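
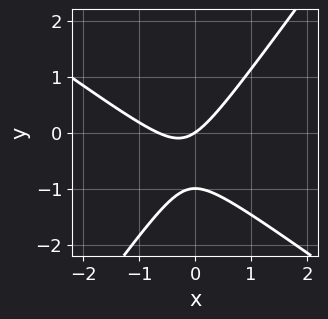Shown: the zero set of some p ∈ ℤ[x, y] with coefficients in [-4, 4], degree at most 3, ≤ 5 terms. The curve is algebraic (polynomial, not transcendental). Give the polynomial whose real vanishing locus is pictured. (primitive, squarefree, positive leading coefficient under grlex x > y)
3*x^2 + 2*x*y - 3*y^2 + 2*x - 3*y

1. The degree is 2 — no degree-1 curve has this shape.
2. From the axis intercepts and sections: it crosses the x-axis at the gridline x = 0; the y-axis gridline crossings are at y ∈ {-1, 0}.
3. Solving for integer coefficients yields p as stated.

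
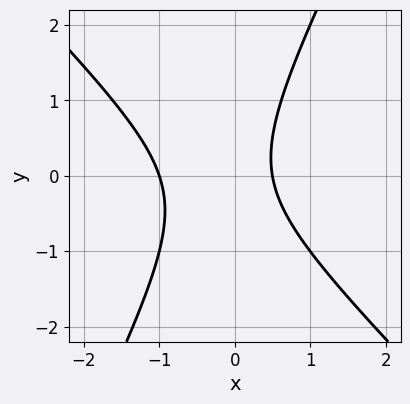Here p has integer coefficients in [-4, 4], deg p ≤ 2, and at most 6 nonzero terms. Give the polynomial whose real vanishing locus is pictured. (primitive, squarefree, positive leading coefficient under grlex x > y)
First, the degree is 2 — the shape is more complex than any degree-1 curve.
Then, from the axis intercepts and sections: one x-axis crossing is at x = -1; the curve avoids every integer y-axis point in the box.
Finally, the integer polynomial consistent with all of this is the stated p.

2*x^2 + x*y - y^2 + x - 1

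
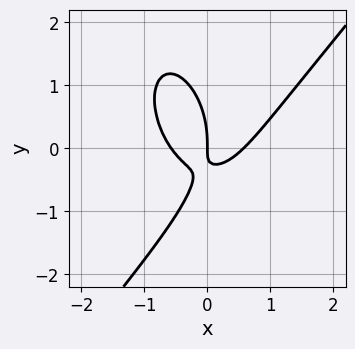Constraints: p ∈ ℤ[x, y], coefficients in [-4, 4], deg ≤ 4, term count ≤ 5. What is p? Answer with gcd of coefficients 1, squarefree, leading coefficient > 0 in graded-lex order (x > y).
3*x^3 - x^2*y - y^3 - 3*x*y - x

First, the degree is 3 — no degree-2 curve has this shape.
Then, against the integer gridlines: one x-axis crossing is at x = 0; it meets the y-axis at y = 0 (among the integer gridlines).
Finally, together with the visible shape, these determine p as stated.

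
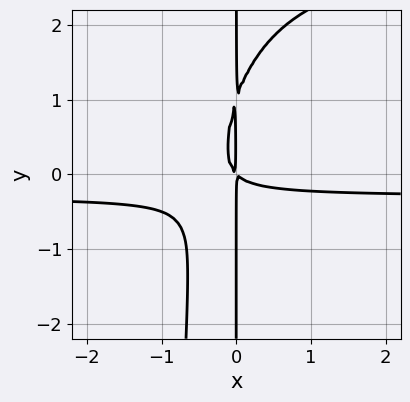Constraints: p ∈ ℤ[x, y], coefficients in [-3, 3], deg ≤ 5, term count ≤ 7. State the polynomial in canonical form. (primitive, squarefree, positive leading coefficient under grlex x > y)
x^2*y^2 - 3*x^2*y + x*y^2 - x^2 - x*y

First, degree: the shape is more complex than any degree-3 curve, so deg p = 4.
Next, observable constraints: every point of the y-axis in the box is on the curve.
Finally, assembling these constraints gives the stated polynomial.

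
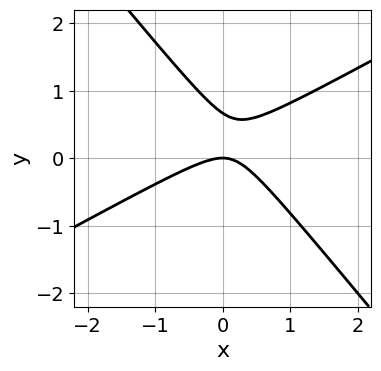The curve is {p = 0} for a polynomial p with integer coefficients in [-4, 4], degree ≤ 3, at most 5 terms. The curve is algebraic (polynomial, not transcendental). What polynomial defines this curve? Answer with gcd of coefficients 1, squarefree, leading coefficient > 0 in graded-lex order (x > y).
2*x^2 - 2*x*y - 3*y^2 + 2*y

1. The degree is 2 — the shape is more complex than any degree-1 curve.
2. Checking where it meets the axes: it crosses the y-axis at the gridline y = 0; one x-axis crossing is at x = 0.
3. Together with the visible shape, these determine p as stated.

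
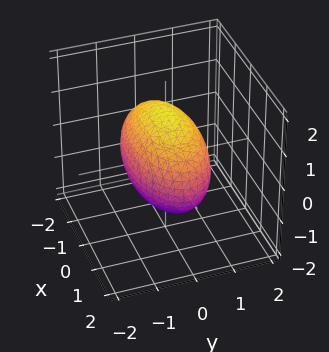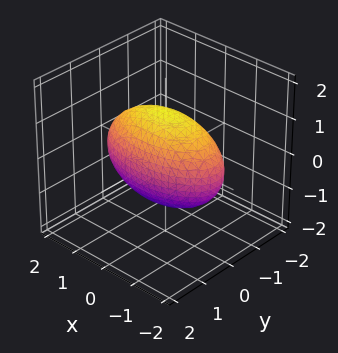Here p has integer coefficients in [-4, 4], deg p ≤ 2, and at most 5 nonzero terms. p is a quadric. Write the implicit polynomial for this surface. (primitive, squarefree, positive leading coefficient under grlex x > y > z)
x^2 + 3*y^2 + 2*z^2 - 3

(a) The degree is 2 — a closed, bounded, convex surface; a quadric.
(b) Symmetries: mirror symmetry x ↦ −x ⇒ only even powers of x; mirror symmetry y ↦ −y ⇒ only even powers of y; it's symmetric under z → −z, forcing even powers of z.
(c) Checking where it meets the axes: among the integer gridlines, it crosses the y-axis at y ∈ {-1, 1}.
(d) Putting this together gives p.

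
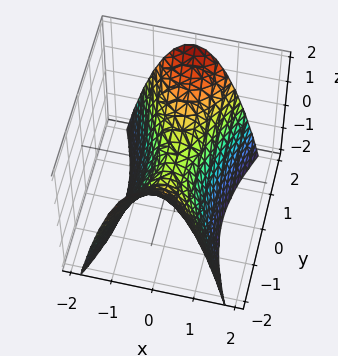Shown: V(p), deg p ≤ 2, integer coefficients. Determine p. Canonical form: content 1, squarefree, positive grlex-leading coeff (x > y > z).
3*x^2 - y^2 + 2*z

1. Degree: a saddle surface; a quadric, so deg p = 2.
2. Symmetries: the y ↦ −y reflection is a symmetry, so y appears only in even powers; mirror symmetry x ↦ −x ⇒ only even powers of x.
3. Observable constraints: one x-axis crossing is at x = 0; one y-axis crossing is at y = 0.
4. Matching integer coefficients to the picture gives p.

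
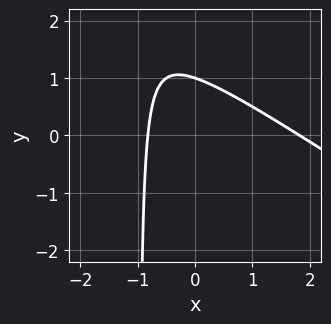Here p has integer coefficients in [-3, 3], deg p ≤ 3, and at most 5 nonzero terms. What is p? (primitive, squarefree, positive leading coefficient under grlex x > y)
2*x^2 + 3*x*y - 2*x + 3*y - 3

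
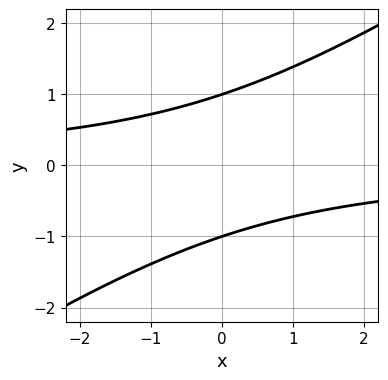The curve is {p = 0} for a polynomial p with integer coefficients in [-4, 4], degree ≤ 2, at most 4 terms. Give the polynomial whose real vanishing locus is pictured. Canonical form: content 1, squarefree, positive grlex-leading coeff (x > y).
2*x*y - 3*y^2 + 3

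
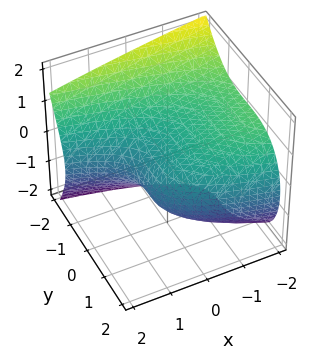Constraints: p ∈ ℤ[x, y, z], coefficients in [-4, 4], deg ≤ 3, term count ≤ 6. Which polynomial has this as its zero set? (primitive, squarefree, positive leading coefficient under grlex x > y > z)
y^3 + 2*z^2 + 2*x + 3*z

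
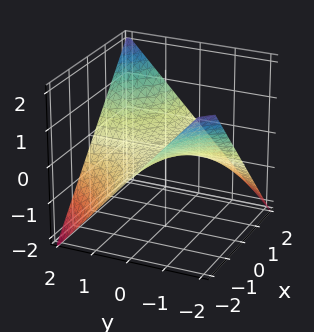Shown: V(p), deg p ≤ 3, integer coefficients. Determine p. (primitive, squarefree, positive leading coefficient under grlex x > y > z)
x*y - 2*z

1. The degree is 2 — a hyperbolic paraboloid; a quadric.
2. Against the integer gridlines: the visible x-axis segment lies entirely on the surface; every point of the y-axis in the box is on the surface; it meets the z-axis at z = 0 (among the integer gridlines).
3. Together with the visible shape, these determine p as stated.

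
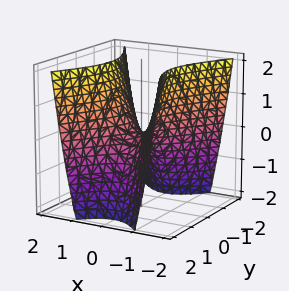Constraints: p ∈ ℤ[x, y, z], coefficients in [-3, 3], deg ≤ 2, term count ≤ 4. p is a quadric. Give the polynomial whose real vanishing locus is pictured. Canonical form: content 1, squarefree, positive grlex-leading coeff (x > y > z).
2*x^2 - y^2 - z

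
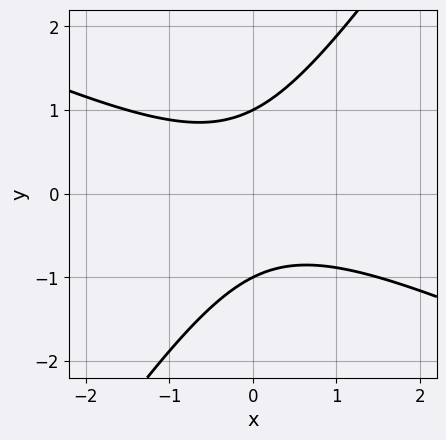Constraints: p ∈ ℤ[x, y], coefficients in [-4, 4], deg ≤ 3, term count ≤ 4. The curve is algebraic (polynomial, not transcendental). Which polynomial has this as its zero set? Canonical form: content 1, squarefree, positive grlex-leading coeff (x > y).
2*x^2 + 3*x*y - 3*y^2 + 3

1. Degree: a generic line meets the curve in up to 2 points, so deg p = 2.
2. Reading off the gridlines: no x-intercept at any integer in the box; the y-axis gridline crossings are at y ∈ {-1, 1}.
3. Matching integer coefficients to the picture gives p.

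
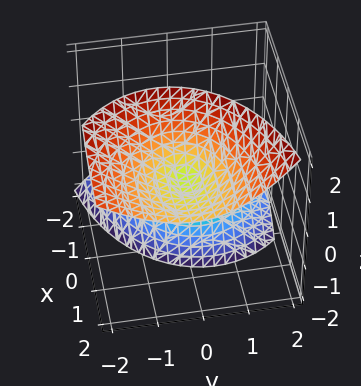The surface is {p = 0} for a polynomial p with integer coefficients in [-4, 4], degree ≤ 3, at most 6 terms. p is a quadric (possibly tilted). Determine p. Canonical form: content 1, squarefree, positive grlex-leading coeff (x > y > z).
There are 2 components.
The degree is 2 — a generic line meets the surface in up to 2 points.
From the visible intercepts: it crosses the z-axis at the gridline z = 0; one x-axis crossing is at x = 0; it meets the y-axis at y = 0 (among the integer gridlines).
Putting this together gives p.

x^2 - 3*x*z + 2*y^2 + y*z - z^2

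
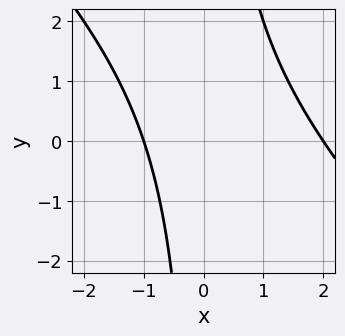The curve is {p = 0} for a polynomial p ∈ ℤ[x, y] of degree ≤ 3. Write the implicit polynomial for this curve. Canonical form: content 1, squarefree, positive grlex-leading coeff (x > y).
x^2 + x*y - x - 2

The degree is 2 — no degree-1 curve has this shape.
From the visible intercepts: among the integer gridlines, it crosses the x-axis at x ∈ {-1, 2}; it misses every integer gridline on the y-axis.
Solving for integer coefficients yields p as stated.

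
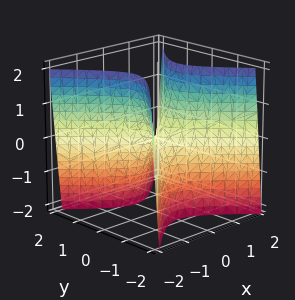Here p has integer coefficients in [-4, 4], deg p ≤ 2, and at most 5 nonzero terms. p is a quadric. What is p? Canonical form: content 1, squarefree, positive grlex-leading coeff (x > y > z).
1. The degree is 2 — a hyperbolic paraboloid; a quadric.
2. Symmetries: it's symmetric under x → −x, forcing even powers of x; it's symmetric under y → −y, forcing even powers of y.
3. Reading off the gridlines: it meets the x-axis at x = 0 (among the integer gridlines); it crosses the z-axis at the gridline z = 0; it meets the y-axis at y = 0 (among the integer gridlines).
4. Assembling these constraints gives the stated polynomial.

3*x^2 - 3*y^2 - z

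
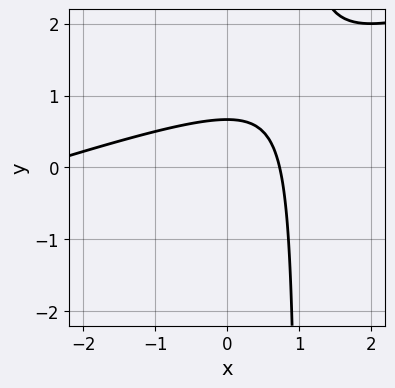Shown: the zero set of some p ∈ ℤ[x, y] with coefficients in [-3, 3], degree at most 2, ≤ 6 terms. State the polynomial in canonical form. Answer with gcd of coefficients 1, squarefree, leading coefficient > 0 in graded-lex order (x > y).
(a) The degree is 2 — no degree-1 curve has this shape.
(b) The integer polynomial consistent with all of this is the stated p.

x^2 - 3*x*y + 2*x + 3*y - 2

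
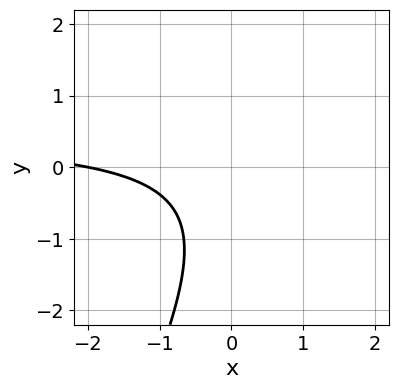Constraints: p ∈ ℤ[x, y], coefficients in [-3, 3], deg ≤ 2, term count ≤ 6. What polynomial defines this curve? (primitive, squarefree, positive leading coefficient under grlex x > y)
First, the degree is 2 — the shape is more complex than any degree-1 curve.
Next, reading off the gridlines: it misses every integer gridline on the y-axis; it meets the x-axis at x = -2 (among the integer gridlines).
Finally, fitting integer coefficients to these (and the overall shape) gives p.

2*x*y - y^2 - x - y - 2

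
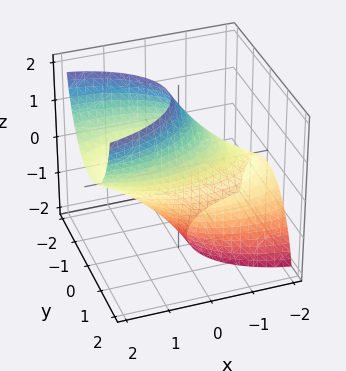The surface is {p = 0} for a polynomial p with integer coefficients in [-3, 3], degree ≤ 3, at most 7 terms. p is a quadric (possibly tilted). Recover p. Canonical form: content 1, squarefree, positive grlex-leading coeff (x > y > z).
x^2 - 3*x*z + 3*y^2 + z^2 - 3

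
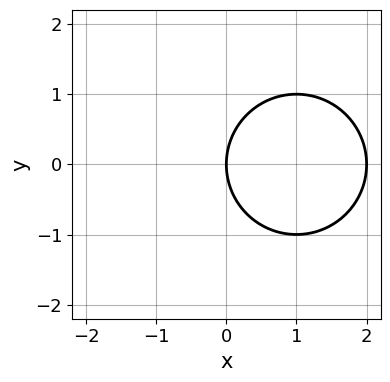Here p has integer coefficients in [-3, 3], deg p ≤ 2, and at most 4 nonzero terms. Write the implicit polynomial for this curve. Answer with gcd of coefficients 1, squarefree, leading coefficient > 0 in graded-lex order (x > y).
x^2 + y^2 - 2*x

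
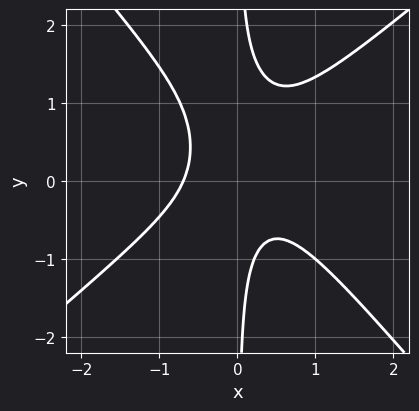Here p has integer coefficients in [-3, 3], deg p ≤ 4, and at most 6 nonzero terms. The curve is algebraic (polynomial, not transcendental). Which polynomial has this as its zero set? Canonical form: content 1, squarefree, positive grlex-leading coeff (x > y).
First, degree: no degree-2 curve has this shape, so deg p = 3.
Then, observable constraints: the curve avoids every integer y-axis point in the box.
Finally, these observations pin down the coefficients.

3*x^3 - x^2*y - 3*x*y^2 + 2*x*y + 1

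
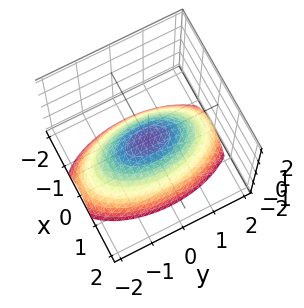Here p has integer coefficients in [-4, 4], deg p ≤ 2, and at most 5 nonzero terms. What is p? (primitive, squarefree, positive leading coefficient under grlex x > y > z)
3*x^2 + y^2 + 3*z

First, deg p = 2. A single bowl opening along one axis; a quadric.
Next, symmetries: it's symmetric under x → −x, forcing even powers of x; the y ↦ −y reflection is a symmetry, so y appears only in even powers.
Then, checking where it meets the axes: it meets the z-axis at z = 0 (among the integer gridlines); it crosses the x-axis at the gridline x = 0.
Finally, together with the visible shape, these determine p as stated.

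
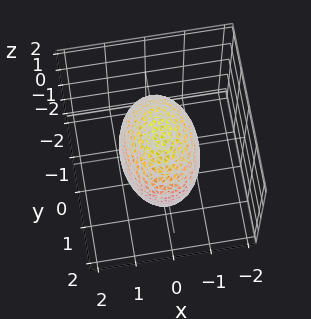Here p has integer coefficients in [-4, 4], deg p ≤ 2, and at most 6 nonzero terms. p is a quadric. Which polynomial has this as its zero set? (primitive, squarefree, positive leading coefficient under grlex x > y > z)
First, the degree is 2 — a closed, bounded, convex surface; a quadric.
Then, symmetries: the y ↦ −y reflection is a symmetry, so y appears only in even powers; the z ↦ −z reflection is a symmetry, so z appears only in even powers; mirror symmetry x ↦ −x ⇒ only even powers of x.
Next, against the integer gridlines: among the integer gridlines, it crosses the x-axis at x ∈ {-1, 1}.
Finally, fitting integer coefficients to these (and the overall shape) gives p.

2*x^2 + y^2 + z^2 - 2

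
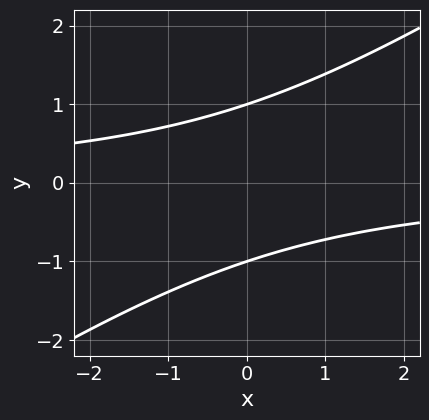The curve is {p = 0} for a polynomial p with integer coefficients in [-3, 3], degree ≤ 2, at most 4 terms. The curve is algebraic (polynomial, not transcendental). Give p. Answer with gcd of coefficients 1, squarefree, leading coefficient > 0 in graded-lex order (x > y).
2*x*y - 3*y^2 + 3

deg p = 2.
From the visible intercepts: the y-axis gridline crossings are at y ∈ {-1, 1}; no x-intercept at any integer in the box.
Assembling these constraints gives the stated polynomial.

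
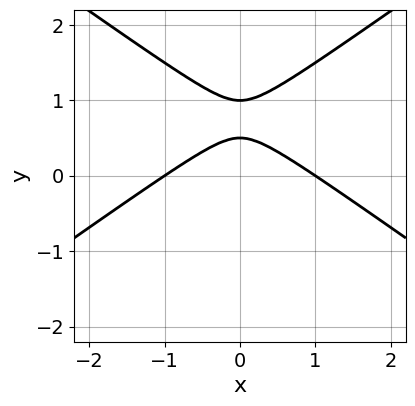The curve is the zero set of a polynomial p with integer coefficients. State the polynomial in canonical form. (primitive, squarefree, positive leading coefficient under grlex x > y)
First, deg p = 2. A generic line meets the curve in up to 2 points.
Next, symmetries: it's symmetric under x → −x, forcing even powers of x.
Then, against the integer gridlines: among the integer gridlines, it crosses the x-axis at x ∈ {-1, 1}; it crosses the y-axis at the gridline y = 1.
Finally, putting this together gives p.

x^2 - 2*y^2 + 3*y - 1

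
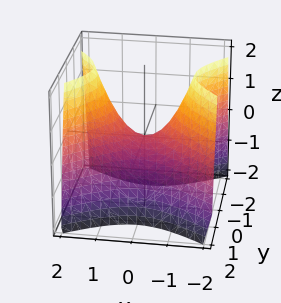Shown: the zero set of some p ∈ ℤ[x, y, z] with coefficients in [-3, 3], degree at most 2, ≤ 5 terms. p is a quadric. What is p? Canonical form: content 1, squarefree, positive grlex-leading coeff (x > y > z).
2*x^2 - 3*y^2 - 2*z

(a) deg p = 2.
(b) Symmetries: it's symmetric under x → −x, forcing even powers of x; mirror symmetry y ↦ −y ⇒ only even powers of y.
(c) From the visible intercepts: it meets the y-axis at y = 0 (among the integer gridlines); it meets the x-axis at x = 0 (among the integer gridlines).
(d) Together with the visible shape, these determine p as stated.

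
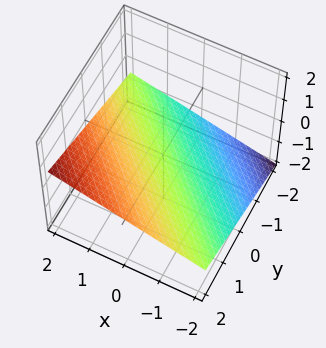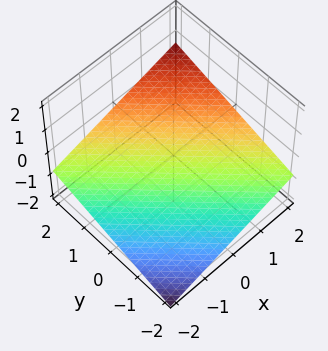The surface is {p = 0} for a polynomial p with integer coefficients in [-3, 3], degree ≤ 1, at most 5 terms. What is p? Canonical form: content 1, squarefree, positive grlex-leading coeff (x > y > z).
The degree is 1 — the surface is flat (a plane).
From the visible intercepts: it crosses the y-axis at the gridline y = 2; one x-axis crossing is at x = 2.
Solving for integer coefficients yields p as stated.

x + y - 3*z - 2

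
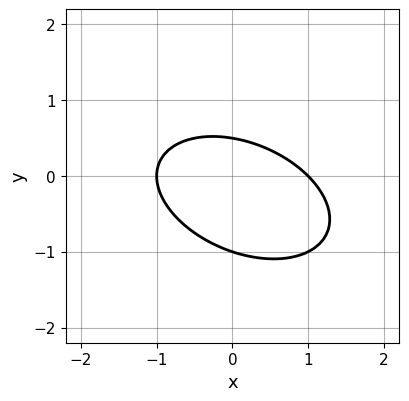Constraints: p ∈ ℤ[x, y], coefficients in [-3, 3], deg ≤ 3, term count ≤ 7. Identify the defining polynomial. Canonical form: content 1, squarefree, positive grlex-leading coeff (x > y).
(a) The degree is 2 — no degree-1 curve has this shape.
(b) Observable constraints: the x-axis gridline crossings are at x ∈ {-1, 1}; it crosses the y-axis at the gridline y = -1.
(c) Solving for integer coefficients yields p as stated.

x^2 + x*y + 2*y^2 + y - 1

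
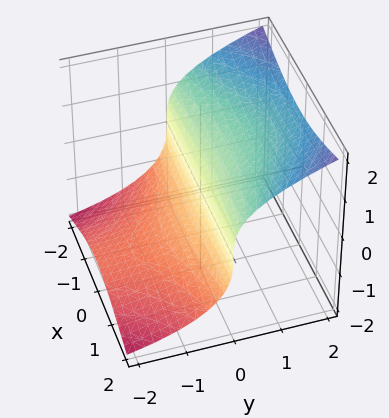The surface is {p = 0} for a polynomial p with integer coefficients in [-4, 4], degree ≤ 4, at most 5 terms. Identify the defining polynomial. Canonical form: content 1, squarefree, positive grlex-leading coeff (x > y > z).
x^2*y - 2*z^3 + y^2 - y*z + 3*y

First, deg p = 3. A generic line meets the surface in up to 3 points.
Then, from the axis intercepts and sections: it meets the z-axis at z = 0 (among the integer gridlines); every point of the x-axis in the box is on the surface.
Finally, fitting integer coefficients to these (and the overall shape) gives p.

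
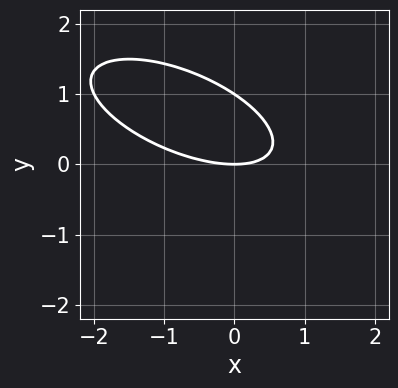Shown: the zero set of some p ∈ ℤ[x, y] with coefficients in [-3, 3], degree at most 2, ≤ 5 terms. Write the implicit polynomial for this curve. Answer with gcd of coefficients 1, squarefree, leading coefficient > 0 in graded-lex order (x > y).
1. deg p = 2. The shape is more complex than any degree-1 curve.
2. From the visible intercepts: it crosses the x-axis at the gridline x = 0; among the integer gridlines, it crosses the y-axis at y ∈ {0, 1}.
3. Solving for integer coefficients yields p as stated.

x^2 + 2*x*y + 3*y^2 - 3*y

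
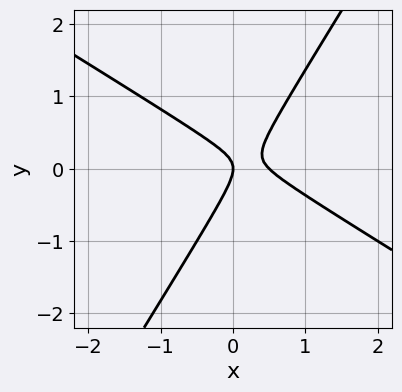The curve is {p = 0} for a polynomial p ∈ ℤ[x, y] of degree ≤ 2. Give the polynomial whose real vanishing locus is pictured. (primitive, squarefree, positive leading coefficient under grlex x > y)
2*x^2 + 2*x*y - 2*y^2 - x

(a) The degree is 2 — the shape is more complex than any degree-1 curve.
(b) Against the integer gridlines: it meets the x-axis at x = 0 (among the integer gridlines); it crosses the y-axis at the gridline y = 0.
(c) The integer polynomial consistent with all of this is the stated p.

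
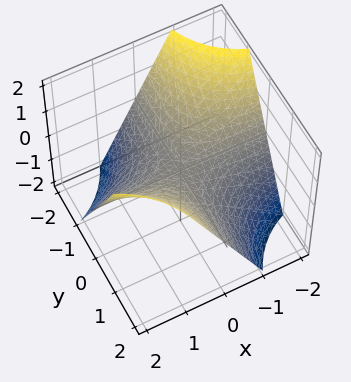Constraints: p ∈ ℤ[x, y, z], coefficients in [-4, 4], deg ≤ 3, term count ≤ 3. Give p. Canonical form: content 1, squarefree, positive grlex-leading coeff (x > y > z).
First, degree: a saddle surface; a quadric, so deg p = 2.
Next, observable constraints: one z-axis crossing is at z = 0; every point of the x-axis in the box is on the surface; the visible y-axis segment lies entirely on the surface.
Finally, together with the visible shape, these determine p as stated.

x*y - z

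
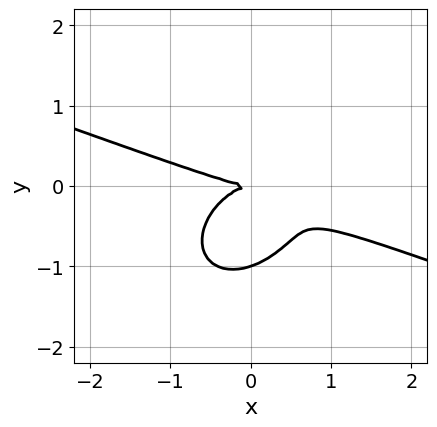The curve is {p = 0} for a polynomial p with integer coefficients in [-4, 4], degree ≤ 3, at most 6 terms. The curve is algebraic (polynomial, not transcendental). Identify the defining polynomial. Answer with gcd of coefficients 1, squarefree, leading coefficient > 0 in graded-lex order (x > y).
First, degree: a generic line meets the curve in up to 3 points, so deg p = 3.
Then, checking where it meets the axes: one x-axis crossing is at x = 0; among the integer gridlines, it crosses the y-axis at y ∈ {-1, 0}.
Finally, putting this together gives p.

x^3 + 2*x^2*y - x*y^2 + 3*y^3 + 3*y^2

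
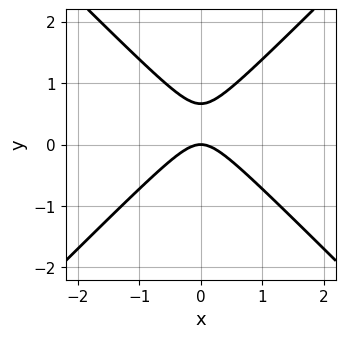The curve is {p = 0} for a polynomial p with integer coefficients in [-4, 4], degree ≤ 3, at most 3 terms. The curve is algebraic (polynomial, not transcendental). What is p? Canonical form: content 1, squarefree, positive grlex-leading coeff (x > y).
3*x^2 - 3*y^2 + 2*y

Degree: the shape is more complex than any degree-1 curve, so deg p = 2.
Symmetries: mirror symmetry x ↦ −x ⇒ only even powers of x.
Against the integer gridlines: it crosses the x-axis at the gridline x = 0; one y-axis crossing is at y = 0.
Assembling these constraints gives the stated polynomial.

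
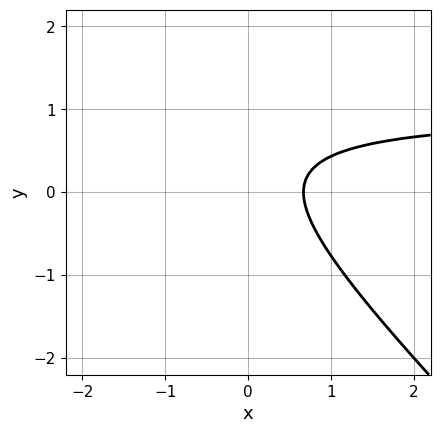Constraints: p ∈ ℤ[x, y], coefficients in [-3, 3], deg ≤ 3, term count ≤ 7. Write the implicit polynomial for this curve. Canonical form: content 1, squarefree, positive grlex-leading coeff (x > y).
3*x*y + 3*y^2 - 3*x - 2*y + 2

Degree: a generic line meets the curve in up to 2 points, so deg p = 2.
Checking where it meets the axes: no y-intercept at any integer in the box.
Assembling these constraints gives the stated polynomial.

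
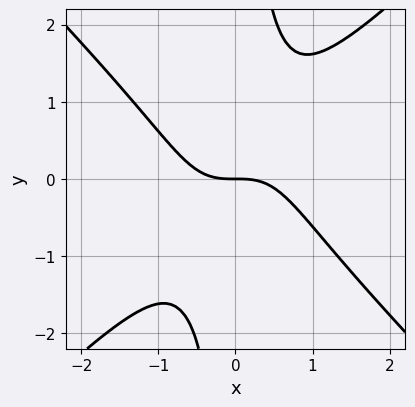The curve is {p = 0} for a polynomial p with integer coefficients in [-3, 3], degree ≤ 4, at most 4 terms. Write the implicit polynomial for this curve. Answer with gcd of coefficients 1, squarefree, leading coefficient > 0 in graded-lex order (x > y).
x^3 - x*y^2 + y

First, deg p = 3. No degree-2 curve has this shape.
Then, reading off the gridlines: one y-axis crossing is at y = 0; it meets the x-axis at x = 0 (among the integer gridlines).
Finally, solving for integer coefficients yields p as stated.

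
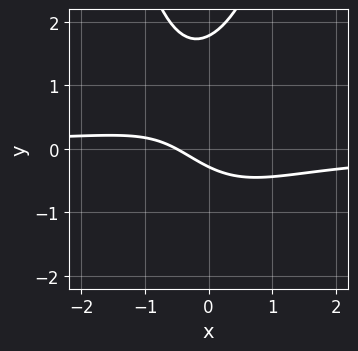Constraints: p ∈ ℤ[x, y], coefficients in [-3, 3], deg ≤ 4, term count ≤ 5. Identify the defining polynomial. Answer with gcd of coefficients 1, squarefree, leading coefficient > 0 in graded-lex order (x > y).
3*x^2*y - 2*y^2 + 2*x + 3*y + 1

First, deg p = 3. The shape is more complex than any degree-2 curve.
Finally, the integer polynomial consistent with all of this is the stated p.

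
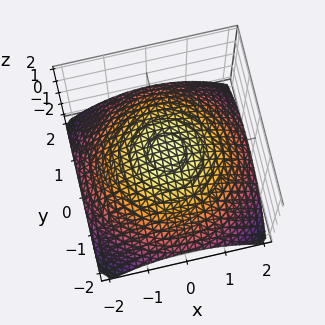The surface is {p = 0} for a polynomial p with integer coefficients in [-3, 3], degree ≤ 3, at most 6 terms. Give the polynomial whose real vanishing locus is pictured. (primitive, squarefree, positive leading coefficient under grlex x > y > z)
x^2 + y^2 + 3*z - 2

First, degree: the shape is more complex than any degree-1 surface, so deg p = 2.
Then, symmetry: the z-axis is an axis of rotation, so x and y enter only as x² + y².
Next, checking where it meets the axes: a circular section at z = 0 has radius between 1 and 2.
Finally, putting this together gives p.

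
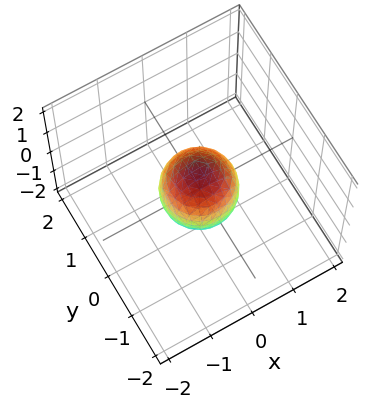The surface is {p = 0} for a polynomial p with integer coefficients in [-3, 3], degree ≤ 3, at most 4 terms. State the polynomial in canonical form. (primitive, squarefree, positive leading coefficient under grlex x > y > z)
3*x^2 + 3*y^2 + 2*z^2 - 2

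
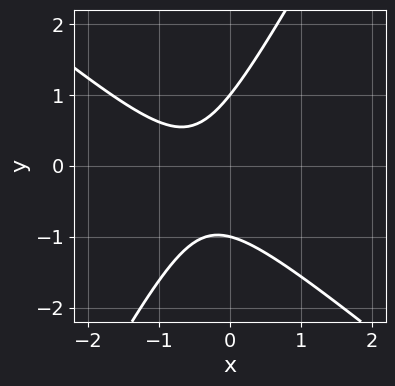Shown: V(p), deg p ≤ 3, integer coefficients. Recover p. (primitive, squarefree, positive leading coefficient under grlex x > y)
3*x^2 + 2*x*y - 2*y^2 + 3*x + 2

First, the degree is 2 — no degree-1 curve has this shape.
Next, from the axis intercepts and sections: no x-intercept at any integer in the box; the y-axis gridline crossings are at y ∈ {-1, 1}.
Finally, together with the visible shape, these determine p as stated.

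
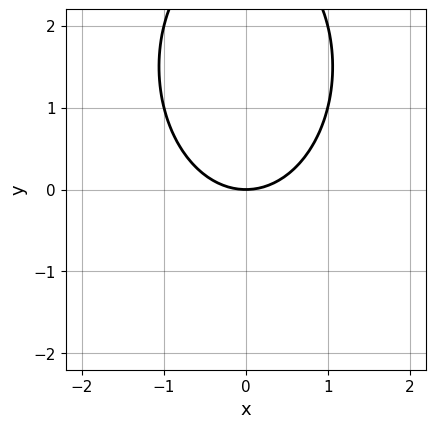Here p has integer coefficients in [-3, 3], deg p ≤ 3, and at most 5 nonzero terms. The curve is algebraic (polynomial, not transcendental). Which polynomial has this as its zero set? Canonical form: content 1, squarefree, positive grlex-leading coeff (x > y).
deg p = 2.
Symmetries: the x ↦ −x reflection is a symmetry, so x appears only in even powers.
From the visible intercepts: it meets the x-axis at x = 0 (among the integer gridlines); one y-axis crossing is at y = 0.
Matching integer coefficients to the picture gives p.

2*x^2 + y^2 - 3*y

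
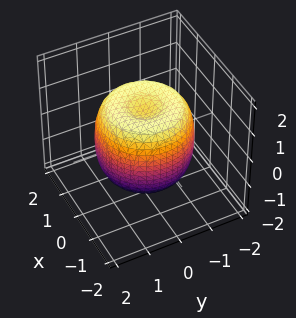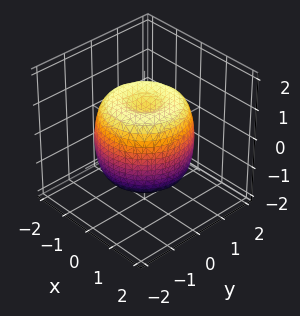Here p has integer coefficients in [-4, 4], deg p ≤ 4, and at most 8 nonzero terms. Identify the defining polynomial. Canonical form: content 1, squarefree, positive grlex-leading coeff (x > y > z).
2*x^4 + 4*x^2*y^2 + 2*y^4 - 3*x^2 - 3*y^2 + 2*z^2 - 2

1. The degree is 4 — no degree-3 surface has this shape.
2. By symmetry, every cross-section ⟂ z is a circle, so x, y appear only via x² + y².
3. Observable constraints: the z-axis gridline crossings are at z ∈ {-1, 1}; a circular section at z = 1 has radius between 1 and 2.
4. Solving for integer coefficients yields p as stated.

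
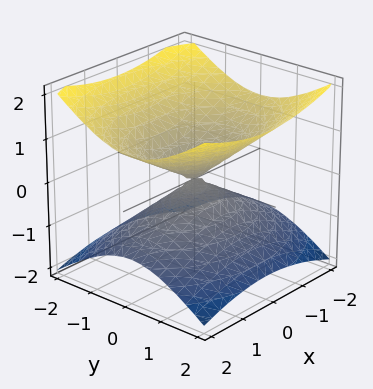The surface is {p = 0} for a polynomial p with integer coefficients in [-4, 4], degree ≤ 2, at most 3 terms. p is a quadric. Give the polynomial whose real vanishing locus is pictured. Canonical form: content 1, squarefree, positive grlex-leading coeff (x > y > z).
x^2 + 2*y^2 - 3*z^2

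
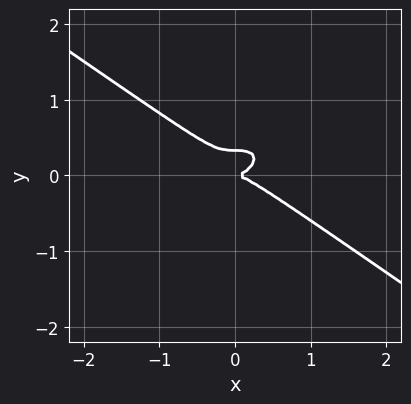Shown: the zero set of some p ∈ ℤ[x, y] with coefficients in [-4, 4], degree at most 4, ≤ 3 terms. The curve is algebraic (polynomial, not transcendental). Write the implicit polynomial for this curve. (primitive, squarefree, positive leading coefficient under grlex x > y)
x^3 + 3*y^3 - y^2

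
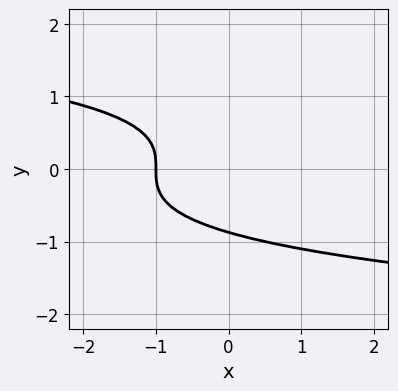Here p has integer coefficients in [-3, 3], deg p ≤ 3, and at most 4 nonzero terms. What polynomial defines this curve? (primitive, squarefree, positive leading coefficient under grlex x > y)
3*y^3 + 2*x + 2

1. The degree is 3 — a generic line meets the curve in up to 3 points.
2. From the axis intercepts and sections: one x-axis crossing is at x = -1.
3. Fitting integer coefficients to these (and the overall shape) gives p.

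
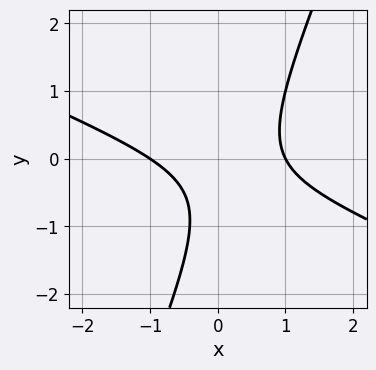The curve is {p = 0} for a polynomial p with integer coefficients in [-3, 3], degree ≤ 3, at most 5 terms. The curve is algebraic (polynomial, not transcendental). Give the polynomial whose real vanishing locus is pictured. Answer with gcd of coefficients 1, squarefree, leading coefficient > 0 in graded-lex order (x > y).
x^2 + 2*x*y - y^2 - y - 1

1. The degree is 2 — a generic line meets the curve in up to 2 points.
2. Against the integer gridlines: it misses every integer gridline on the y-axis; among the integer gridlines, it crosses the x-axis at x ∈ {-1, 1}.
3. Together with the visible shape, these determine p as stated.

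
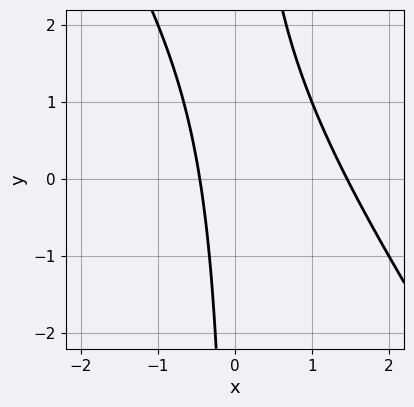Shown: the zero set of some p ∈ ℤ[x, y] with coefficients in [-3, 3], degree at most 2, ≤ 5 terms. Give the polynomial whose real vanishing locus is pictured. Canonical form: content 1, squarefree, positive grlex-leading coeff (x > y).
3*x^2 + 2*x*y - 3*x - 2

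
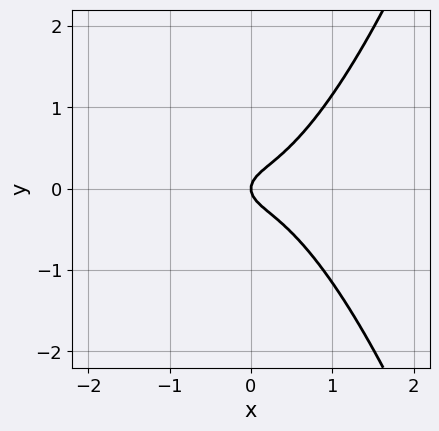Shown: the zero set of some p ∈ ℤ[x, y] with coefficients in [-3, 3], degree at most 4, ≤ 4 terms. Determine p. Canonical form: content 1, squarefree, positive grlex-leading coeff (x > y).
3*x^3 - 3*y^2 + x

1. Degree: a generic line meets the curve in up to 3 points, so deg p = 3.
2. Symmetries: the y ↦ −y reflection is a symmetry, so y appears only in even powers.
3. From the axis intercepts and sections: it meets the x-axis at x = 0 (among the integer gridlines); it meets the y-axis at y = 0 (among the integer gridlines).
4. Fitting integer coefficients to these (and the overall shape) gives p.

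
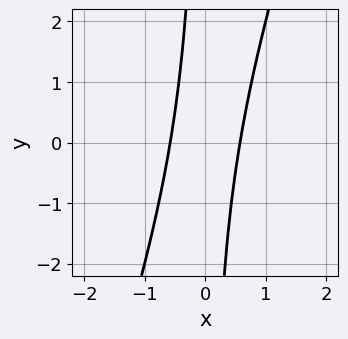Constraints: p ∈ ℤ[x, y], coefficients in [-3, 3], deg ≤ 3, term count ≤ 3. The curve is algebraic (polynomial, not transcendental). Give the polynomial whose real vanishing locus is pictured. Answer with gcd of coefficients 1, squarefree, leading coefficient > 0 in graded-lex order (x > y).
1. The degree is 2 — no degree-1 curve has this shape.
2. Reading off the gridlines: the curve avoids every integer y-axis point in the box.
3. The integer polynomial consistent with all of this is the stated p.

3*x^2 - x*y - 1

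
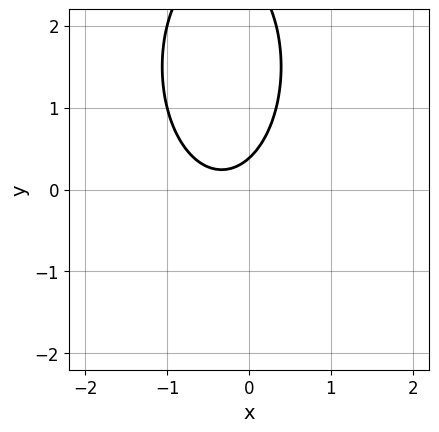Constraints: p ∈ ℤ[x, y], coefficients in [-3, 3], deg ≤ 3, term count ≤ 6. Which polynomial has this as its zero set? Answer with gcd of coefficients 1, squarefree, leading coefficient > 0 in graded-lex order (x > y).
1. The degree is 2 — no degree-1 curve has this shape.
2. From the visible intercepts: it misses every integer gridline on the x-axis.
3. These observations pin down the coefficients.

3*x^2 + y^2 + 2*x - 3*y + 1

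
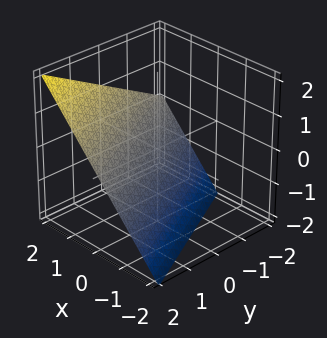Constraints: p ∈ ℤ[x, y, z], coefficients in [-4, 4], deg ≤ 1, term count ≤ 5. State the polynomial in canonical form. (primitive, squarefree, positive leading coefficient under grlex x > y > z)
(a) deg p = 1. The surface is flat (a plane).
(b) From the visible intercepts: one y-axis crossing is at y = 2; one z-axis crossing is at z = -1.
(c) These observations pin down the coefficients. Check: (1, 0, 0) on the x-axis lies on the surface, and p(1, 0, 0) = 0. ✓

2*x + y - 2*z - 2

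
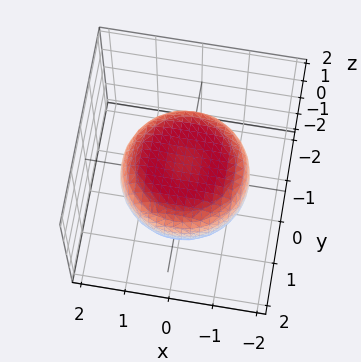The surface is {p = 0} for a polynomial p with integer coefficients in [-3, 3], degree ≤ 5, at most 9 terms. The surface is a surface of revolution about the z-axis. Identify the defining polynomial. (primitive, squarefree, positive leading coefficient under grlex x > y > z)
Degree: the shape is more complex than any degree-3 surface, so deg p = 4.
Symmetry: the surface is invariant under rotation about z: p = q(x² + y², z).
From the axis intercepts and sections: a circular section at z = 0 has radius between 1 and 2.
Fitting integer coefficients to these (and the overall shape) gives p.

x^4 + 2*x^2*y^2 + y^4 - x^2 - y^2 + 3*z^2 - 2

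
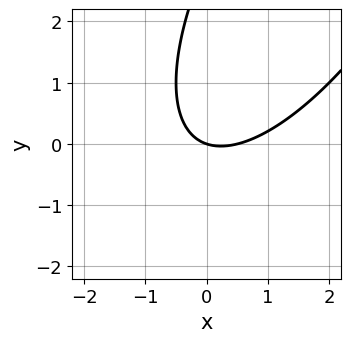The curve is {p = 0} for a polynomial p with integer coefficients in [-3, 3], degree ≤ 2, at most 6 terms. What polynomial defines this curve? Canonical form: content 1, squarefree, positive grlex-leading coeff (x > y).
2*x^2 - 2*x*y + y^2 - x - 3*y

(a) Degree: the shape is more complex than any degree-1 curve, so deg p = 2.
(b) From the axis intercepts and sections: it meets the x-axis at x = 0 (among the integer gridlines); it crosses the y-axis at the gridline y = 0.
(c) Putting this together gives p.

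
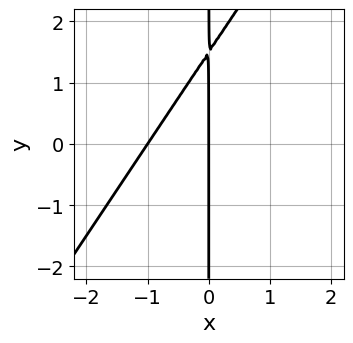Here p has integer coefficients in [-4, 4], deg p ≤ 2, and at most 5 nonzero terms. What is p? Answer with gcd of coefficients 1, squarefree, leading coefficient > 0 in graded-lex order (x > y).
3*x^2 - 2*x*y + 3*x

1. Degree: a generic line meets the curve in up to 2 points, so deg p = 2.
2. Checking where it meets the axes: the x-axis gridline crossings are at x ∈ {-1, 0}; the visible y-axis segment lies entirely on the curve.
3. Putting this together gives p.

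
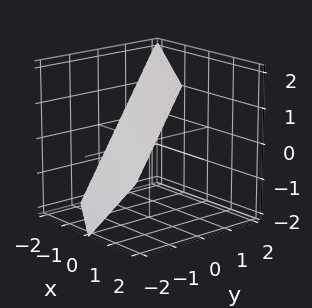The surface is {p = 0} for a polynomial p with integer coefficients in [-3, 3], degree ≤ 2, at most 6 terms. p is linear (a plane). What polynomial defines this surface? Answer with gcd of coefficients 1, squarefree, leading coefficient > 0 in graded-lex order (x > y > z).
1. Degree: the surface is flat (a plane), so deg p = 1.
2. From the visible intercepts: it meets the z-axis at z = 1 (among the integer gridlines); it crosses the x-axis at the gridline x = -1.
3. Solving for integer coefficients yields p as stated.

2*x + 3*y - 2*z + 2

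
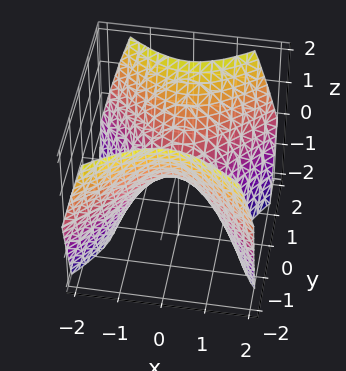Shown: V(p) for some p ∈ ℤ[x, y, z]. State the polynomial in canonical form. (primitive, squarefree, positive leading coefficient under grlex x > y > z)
x^2 - y^2 + z

(a) The degree is 2 — a hyperbolic paraboloid; a quadric.
(b) Symmetries: it's symmetric under x → −x, forcing even powers of x; it's symmetric under y → −y, forcing even powers of y.
(c) From the axis intercepts and sections: one y-axis crossing is at y = 0; it meets the x-axis at x = 0 (among the integer gridlines); it crosses the z-axis at the gridline z = 0.
(d) Solving for integer coefficients yields p as stated.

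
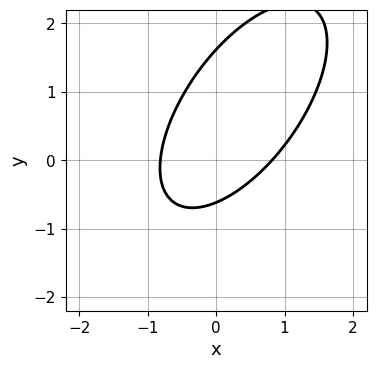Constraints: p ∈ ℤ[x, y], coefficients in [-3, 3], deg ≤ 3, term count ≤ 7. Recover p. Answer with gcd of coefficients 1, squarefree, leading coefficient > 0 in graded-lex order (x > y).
3*x^2 - 3*x*y + 2*y^2 - 2*y - 2

(a) Degree: no degree-1 curve has this shape, so deg p = 2.
(b) Putting this together gives p.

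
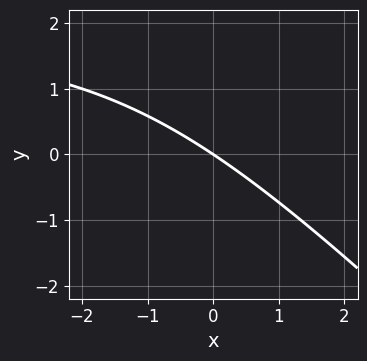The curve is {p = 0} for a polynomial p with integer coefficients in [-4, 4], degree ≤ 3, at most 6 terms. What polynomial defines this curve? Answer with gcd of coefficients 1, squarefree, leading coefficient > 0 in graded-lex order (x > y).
deg p = 2. No degree-1 curve has this shape.
Observable constraints: it crosses the x-axis at the gridline x = 0; it meets the y-axis at y = 0 (among the integer gridlines).
The integer polynomial consistent with all of this is the stated p.

x*y + y^2 - 2*x - 3*y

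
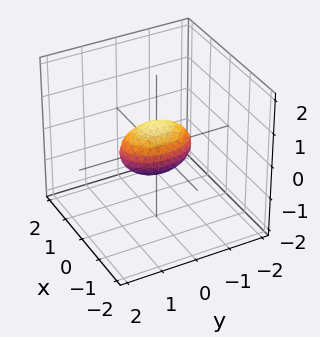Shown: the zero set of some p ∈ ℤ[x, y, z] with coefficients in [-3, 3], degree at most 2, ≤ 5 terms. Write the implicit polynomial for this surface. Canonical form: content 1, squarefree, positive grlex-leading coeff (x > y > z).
2*x^2 + y^2 + 2*z^2 - 1

Degree: a closed, bounded, convex surface; a quadric, so deg p = 2.
Symmetries: it's symmetric under x → −x, forcing even powers of x; it's symmetric under z → −z, forcing even powers of z; it's symmetric under y → −y, forcing even powers of y.
From the axis intercepts and sections: the y-axis gridline crossings are at y ∈ {-1, 1}.
Matching integer coefficients to the picture gives p.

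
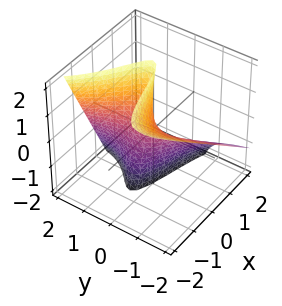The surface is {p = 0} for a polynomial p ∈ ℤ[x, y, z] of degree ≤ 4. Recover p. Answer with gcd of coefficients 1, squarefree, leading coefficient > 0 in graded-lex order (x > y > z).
3*x*y^2 + y^3 + 3*y^2*z - 3*y*z + 2*x

(a) The degree is 3 — a generic line meets the surface in up to 3 points.
(b) From the visible intercepts: one x-axis crossing is at x = 0; every point of the z-axis in the box is on the surface; it crosses the y-axis at the gridline y = 0.
(c) These observations pin down the coefficients.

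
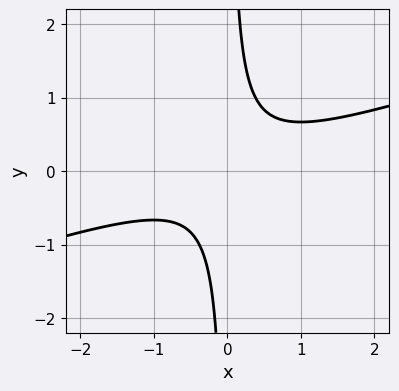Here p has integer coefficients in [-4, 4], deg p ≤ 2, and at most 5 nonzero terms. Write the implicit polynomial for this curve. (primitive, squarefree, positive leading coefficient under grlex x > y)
x^2 - 3*x*y + 1

1. deg p = 2. A generic line meets the curve in up to 2 points.
2. From the visible intercepts: no x-intercept at any integer in the box; it misses every integer gridline on the y-axis.
3. Fitting integer coefficients to these (and the overall shape) gives p.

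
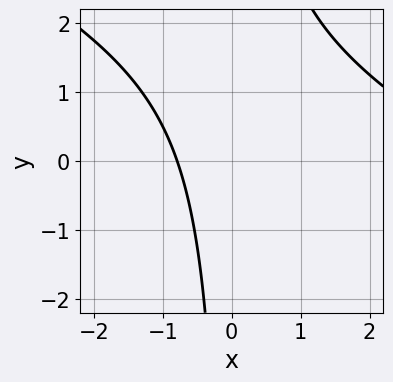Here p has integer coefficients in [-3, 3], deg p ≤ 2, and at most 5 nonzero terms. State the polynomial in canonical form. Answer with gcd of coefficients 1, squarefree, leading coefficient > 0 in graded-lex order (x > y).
x^2 + 2*x*y - 3*x - 3

1. Degree: no degree-1 curve has this shape, so deg p = 2.
2. Observable constraints: the curve avoids every integer y-axis point in the box.
3. Assembling these constraints gives the stated polynomial.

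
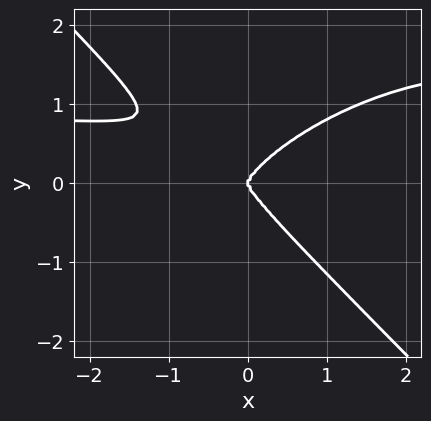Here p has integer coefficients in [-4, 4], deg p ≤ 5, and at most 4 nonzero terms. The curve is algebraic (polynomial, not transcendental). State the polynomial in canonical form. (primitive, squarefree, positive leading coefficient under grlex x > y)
Degree: a generic line meets the curve in up to 4 points, so deg p = 4.
Reading off the gridlines: it crosses the x-axis at the gridline x = 0; it meets the y-axis at y = 0 (among the integer gridlines).
Putting this together gives p.

x^3*y - x^2*y^2 + 2*y^4 - x^3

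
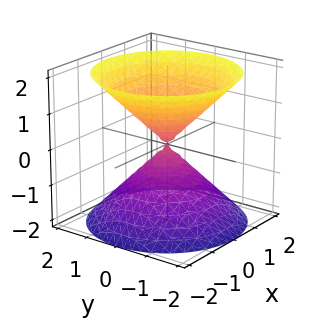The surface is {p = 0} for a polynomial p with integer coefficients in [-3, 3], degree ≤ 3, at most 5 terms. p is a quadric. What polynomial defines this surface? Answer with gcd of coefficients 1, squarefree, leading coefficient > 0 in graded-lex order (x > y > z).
x^2 + y^2 - z^2

(a) There are 2 components. Treating them together as one polynomial.
(b) deg p = 2. Two nappes meeting at a single point; a quadric.
(c) Symmetries: every cross-section ⟂ z is a circle, so x, y appear only via x² + y²; it's symmetric under z → −z, forcing even powers of z.
(d) Against the integer gridlines: a circular section at z = -1 has radius exactly 1; one z-axis crossing is at z = 0; it crosses the y-axis at the gridline y = 0.
(e) Fitting integer coefficients to these (and the overall shape) gives p.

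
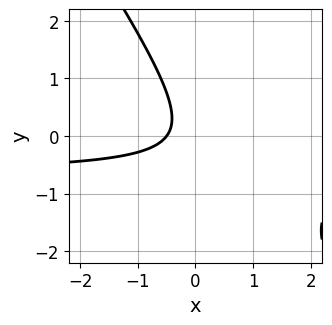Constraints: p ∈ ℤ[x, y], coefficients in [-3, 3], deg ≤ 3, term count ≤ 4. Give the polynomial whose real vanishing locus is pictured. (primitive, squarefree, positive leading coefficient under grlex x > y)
(a) Degree: a generic line meets the curve in up to 2 points, so deg p = 2.
(b) Against the integer gridlines: it misses every integer gridline on the y-axis.
(c) These observations pin down the coefficients.

3*x*y + 2*y^2 + 2*x + 1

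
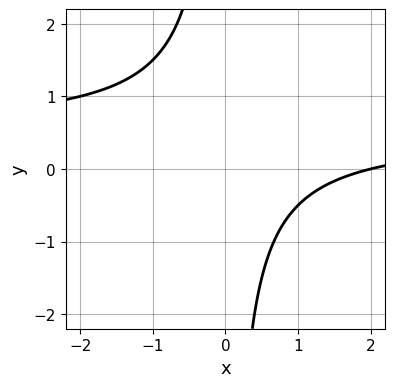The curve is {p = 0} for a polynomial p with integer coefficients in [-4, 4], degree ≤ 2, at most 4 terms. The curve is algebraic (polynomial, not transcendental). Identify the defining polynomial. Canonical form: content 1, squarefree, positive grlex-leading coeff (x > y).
First, deg p = 2. A generic line meets the curve in up to 2 points.
Then, against the integer gridlines: it misses every integer gridline on the y-axis; it crosses the x-axis at the gridline x = 2.
Finally, fitting integer coefficients to these (and the overall shape) gives p.

2*x*y - x + 2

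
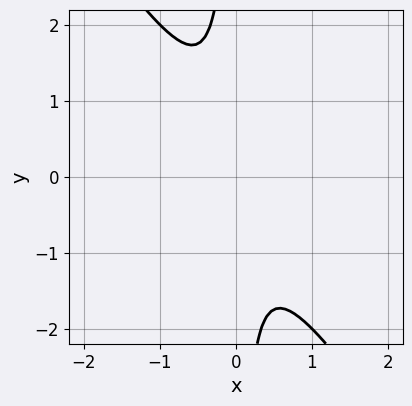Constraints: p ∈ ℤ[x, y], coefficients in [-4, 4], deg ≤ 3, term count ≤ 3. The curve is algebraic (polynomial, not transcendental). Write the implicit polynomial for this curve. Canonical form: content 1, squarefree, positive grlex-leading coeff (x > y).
3*x^2 + 2*x*y + 1

First, deg p = 2.
Next, from the visible intercepts: no y-intercept at any integer in the box; the curve avoids every integer x-axis point in the box.
Finally, putting this together gives p.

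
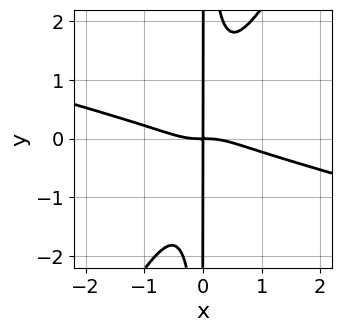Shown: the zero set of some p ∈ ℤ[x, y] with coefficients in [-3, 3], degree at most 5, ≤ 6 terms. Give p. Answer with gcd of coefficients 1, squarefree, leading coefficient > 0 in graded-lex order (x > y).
x^4 + 3*x^3*y - 2*x^2*y^2 + x*y

First, degree: no degree-3 curve has this shape, so deg p = 4.
Then, from the visible intercepts: every point of the y-axis in the box is on the curve.
Finally, matching integer coefficients to the picture gives p.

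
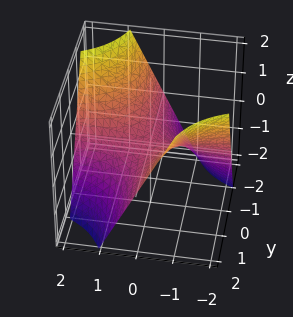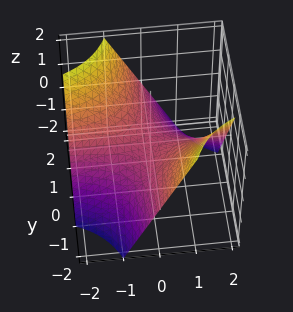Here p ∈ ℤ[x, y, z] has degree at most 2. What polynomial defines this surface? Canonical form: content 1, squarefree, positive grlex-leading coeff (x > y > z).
x*y + z

1. Degree: a saddle surface; a quadric, so deg p = 2.
2. Observable constraints: the visible x-axis segment lies entirely on the surface; every point of the y-axis in the box is on the surface; it meets the z-axis at z = 0 (among the integer gridlines).
3. Solving for integer coefficients yields p as stated.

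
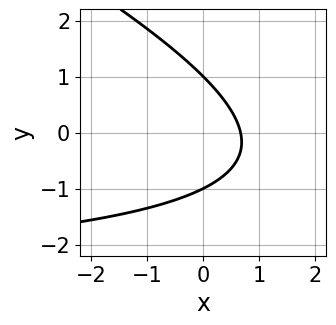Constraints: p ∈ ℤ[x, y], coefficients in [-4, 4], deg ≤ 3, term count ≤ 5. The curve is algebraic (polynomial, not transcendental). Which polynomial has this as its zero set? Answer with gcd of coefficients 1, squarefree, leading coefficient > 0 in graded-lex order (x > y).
First, degree: the shape is more complex than any degree-1 curve, so deg p = 2.
Next, from the visible intercepts: the y-axis gridline crossings are at y ∈ {-1, 1}.
Finally, the integer polynomial consistent with all of this is the stated p.

x*y + 2*y^2 + 3*x - 2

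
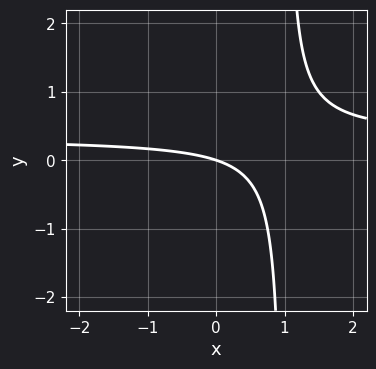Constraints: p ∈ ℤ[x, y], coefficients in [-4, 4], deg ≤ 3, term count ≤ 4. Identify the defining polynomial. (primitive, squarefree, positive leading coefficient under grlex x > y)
1. deg p = 2. No degree-1 curve has this shape.
2. From the visible intercepts: one x-axis crossing is at x = 0; it meets the y-axis at y = 0 (among the integer gridlines).
3. Putting this together gives p.

3*x*y - x - 3*y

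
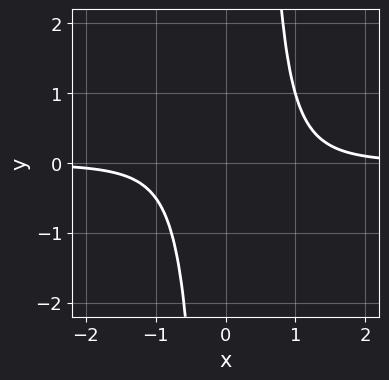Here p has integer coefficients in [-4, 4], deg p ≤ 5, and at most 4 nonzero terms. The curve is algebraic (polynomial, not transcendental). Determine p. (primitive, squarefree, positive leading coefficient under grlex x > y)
The degree is 4 — a generic line meets the curve in up to 4 points.
Against the integer gridlines: the curve avoids every integer x-axis point in the box; the curve avoids every integer y-axis point in the box.
Matching integer coefficients to the picture gives p.

3*x^3*y - x^2*y - 2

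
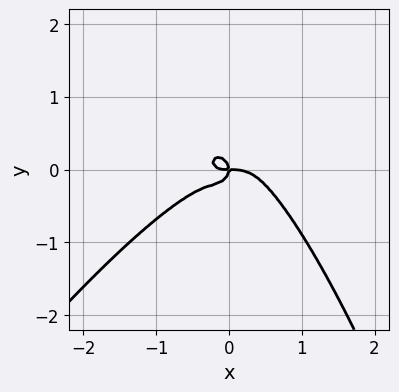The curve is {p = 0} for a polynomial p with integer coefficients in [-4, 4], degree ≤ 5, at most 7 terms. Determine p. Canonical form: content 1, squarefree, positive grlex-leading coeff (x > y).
First, deg p = 4. A generic line meets the curve in up to 4 points.
Then, observable constraints: it crosses the x-axis at the gridline x = 0; one y-axis crossing is at y = 0.
Finally, together with the visible shape, these determine p as stated.

3*x^4 - 2*x^3*y + 2*x^2*y + 3*y^3 + x*y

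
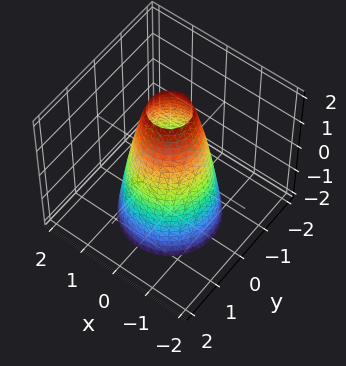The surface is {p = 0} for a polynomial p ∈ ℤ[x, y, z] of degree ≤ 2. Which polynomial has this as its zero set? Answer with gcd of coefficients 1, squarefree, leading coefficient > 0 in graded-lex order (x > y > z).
(a) Degree: the shape is more complex than any degree-1 surface, so deg p = 2.
(b) Symmetries: rotational symmetry about the z-axis ⇒ p depends on x, y only through x² + y².
(c) Checking where it meets the axes: it misses every integer gridline on the z-axis; the y-axis gridline crossings are at y ∈ {-1, 1}.
(d) Together with the visible shape, these determine p as stated.

3*x^2 + 3*y^2 + z - 3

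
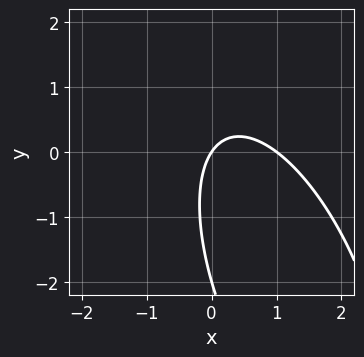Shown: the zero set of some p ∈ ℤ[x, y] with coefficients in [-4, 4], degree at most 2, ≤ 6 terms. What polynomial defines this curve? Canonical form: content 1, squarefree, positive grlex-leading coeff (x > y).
First, degree: the shape is more complex than any degree-1 curve, so deg p = 2.
Then, from the axis intercepts and sections: among the integer gridlines, it crosses the x-axis at x ∈ {0, 1}; the y-axis gridline crossings are at y ∈ {-2, 0}.
Finally, fitting integer coefficients to these (and the overall shape) gives p.

3*x^2 + 2*x*y + y^2 - 3*x + 2*y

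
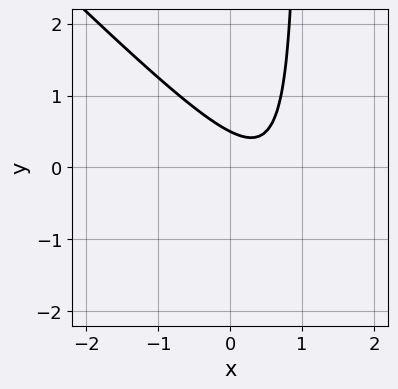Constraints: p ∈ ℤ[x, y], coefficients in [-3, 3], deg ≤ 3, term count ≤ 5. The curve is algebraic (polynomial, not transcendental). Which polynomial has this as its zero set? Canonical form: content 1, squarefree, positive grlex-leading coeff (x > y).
2*x^2 + 2*x*y - 2*x - 2*y + 1

1. The degree is 2 — no degree-1 curve has this shape.
2. Observable constraints: the curve avoids every integer x-axis point in the box.
3. The integer polynomial consistent with all of this is the stated p.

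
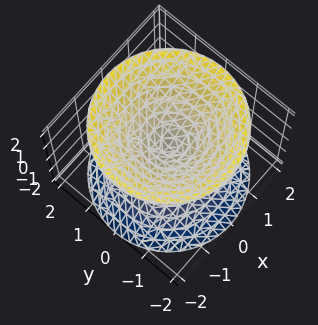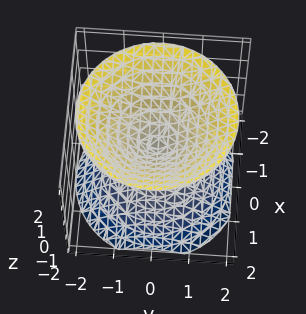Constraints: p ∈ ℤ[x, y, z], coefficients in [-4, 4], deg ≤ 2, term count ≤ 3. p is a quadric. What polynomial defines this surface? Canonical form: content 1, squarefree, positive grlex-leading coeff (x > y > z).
x^2 + y^2 - z^2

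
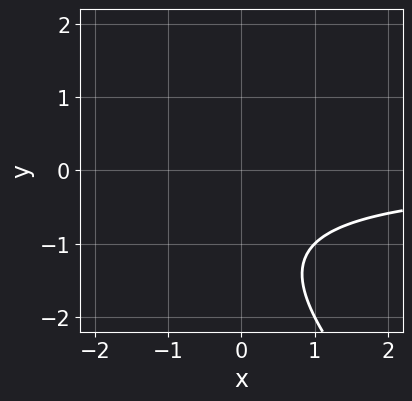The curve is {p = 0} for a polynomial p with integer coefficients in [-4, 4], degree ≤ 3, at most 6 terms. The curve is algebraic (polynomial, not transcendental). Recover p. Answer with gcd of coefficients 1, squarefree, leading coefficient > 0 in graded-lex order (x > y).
x*y + y^2 + 2*y + 2

(a) deg p = 2.
(b) Reading off the gridlines: the curve avoids every integer x-axis point in the box; the curve avoids every integer y-axis point in the box.
(c) Together with the visible shape, these determine p as stated.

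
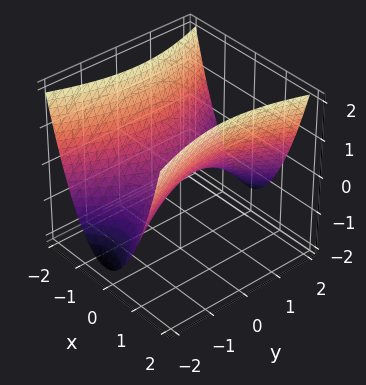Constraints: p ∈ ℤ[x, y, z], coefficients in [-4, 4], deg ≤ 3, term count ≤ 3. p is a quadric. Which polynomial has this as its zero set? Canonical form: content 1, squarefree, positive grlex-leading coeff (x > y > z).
3*x^2 - y^2 - 3*z

(a) deg p = 2. A hyperbolic paraboloid; a quadric.
(b) Symmetries: the x ↦ −x reflection is a symmetry, so x appears only in even powers; mirror symmetry y ↦ −y ⇒ only even powers of y.
(c) Reading off the gridlines: it meets the y-axis at y = 0 (among the integer gridlines); it crosses the x-axis at the gridline x = 0; it crosses the z-axis at the gridline z = 0.
(d) Together with the visible shape, these determine p as stated.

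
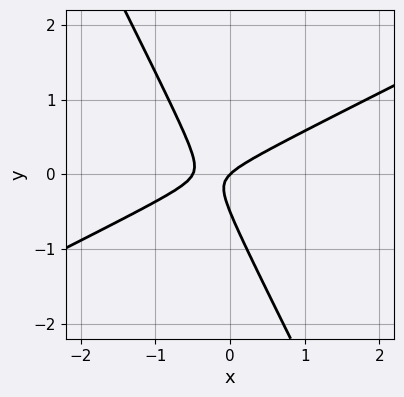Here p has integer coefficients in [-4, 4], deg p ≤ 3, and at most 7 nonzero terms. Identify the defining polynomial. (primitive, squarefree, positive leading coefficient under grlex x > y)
2*x^2 - 3*x*y - 2*y^2 + x - y

1. Degree: no degree-1 curve has this shape, so deg p = 2.
2. From the axis intercepts and sections: it meets the x-axis at x = 0 (among the integer gridlines); it crosses the y-axis at the gridline y = 0.
3. These observations pin down the coefficients.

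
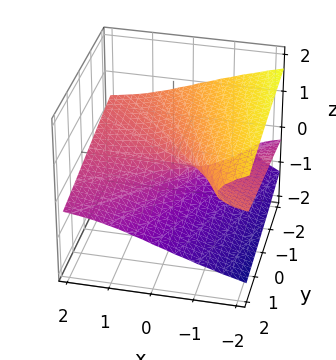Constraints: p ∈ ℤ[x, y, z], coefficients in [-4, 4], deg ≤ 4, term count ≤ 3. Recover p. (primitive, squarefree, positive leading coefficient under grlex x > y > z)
First, deg p = 3.
Next, reading off the gridlines: it crosses the y-axis at the gridline y = 0; one z-axis crossing is at z = 0.
Finally, putting this together gives p.

3*z^3 + 3*x*z + y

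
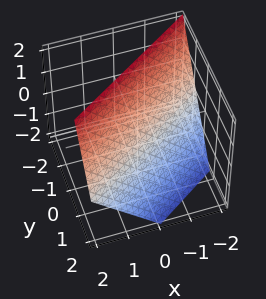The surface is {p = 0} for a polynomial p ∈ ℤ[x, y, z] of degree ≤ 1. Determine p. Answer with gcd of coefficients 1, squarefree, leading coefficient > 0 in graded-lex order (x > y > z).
(a) deg p = 1. The surface is flat (a plane).
(b) Against the integer gridlines: it crosses the z-axis at the gridline z = 1; it meets the x-axis at x = -1 (among the integer gridlines).
(c) Solving for integer coefficients yields p as stated.

2*x - 3*y - 2*z + 2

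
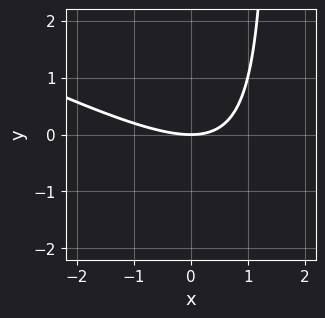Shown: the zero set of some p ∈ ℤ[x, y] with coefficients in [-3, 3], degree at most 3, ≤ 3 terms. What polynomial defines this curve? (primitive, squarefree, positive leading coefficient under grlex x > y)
x^2 + 2*x*y - 3*y

First, deg p = 2. A generic line meets the curve in up to 2 points.
Next, observable constraints: one y-axis crossing is at y = 0; it crosses the x-axis at the gridline x = 0.
Finally, the integer polynomial consistent with all of this is the stated p.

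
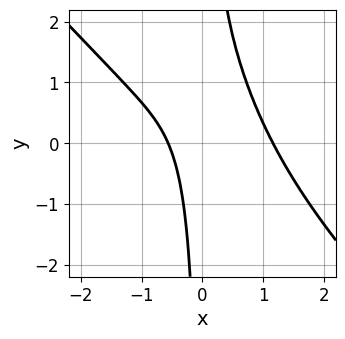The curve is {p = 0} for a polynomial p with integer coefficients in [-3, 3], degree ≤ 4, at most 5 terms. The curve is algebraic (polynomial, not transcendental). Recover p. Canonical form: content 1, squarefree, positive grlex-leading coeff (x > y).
3*x^4 + 3*x^3*y + 3*x*y - 3*x - 2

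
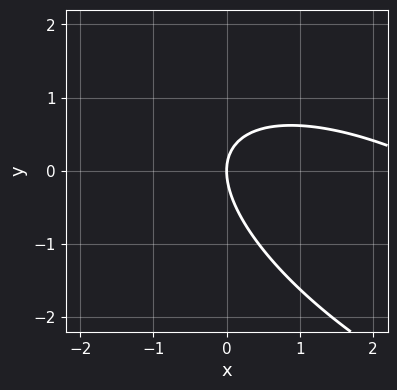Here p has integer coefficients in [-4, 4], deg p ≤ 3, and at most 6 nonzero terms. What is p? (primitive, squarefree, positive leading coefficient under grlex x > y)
First, deg p = 2.
Next, against the integer gridlines: it meets the y-axis at y = 0 (among the integer gridlines); it crosses the x-axis at the gridline x = 0.
Finally, putting this together gives p.

x^2 + 2*x*y + 2*y^2 - 3*x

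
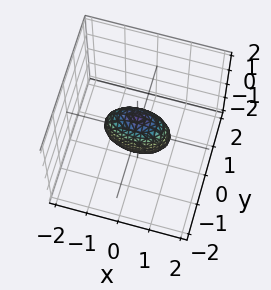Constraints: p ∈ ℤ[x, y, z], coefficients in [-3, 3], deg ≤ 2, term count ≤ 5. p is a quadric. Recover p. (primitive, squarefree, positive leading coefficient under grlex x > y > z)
x^2 + 3*y^2 + z^2 - 1

(a) The degree is 2 — a closed, bounded, convex surface; a quadric.
(b) Symmetries: the z ↦ −z reflection is a symmetry, so z appears only in even powers; mirror symmetry x ↦ −x ⇒ only even powers of x; it's symmetric under y → −y, forcing even powers of y.
(c) Checking where it meets the axes: among the integer gridlines, it crosses the z-axis at z ∈ {-1, 1}; the x-axis gridline crossings are at x ∈ {-1, 1}.
(d) Assembling these constraints gives the stated polynomial.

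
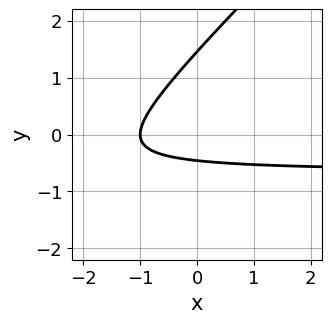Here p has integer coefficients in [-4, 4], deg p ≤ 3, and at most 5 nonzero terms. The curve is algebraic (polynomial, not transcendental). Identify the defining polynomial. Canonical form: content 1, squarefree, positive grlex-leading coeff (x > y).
3*x*y - 3*y^2 + 2*x + 3*y + 2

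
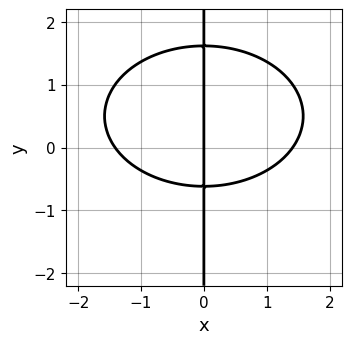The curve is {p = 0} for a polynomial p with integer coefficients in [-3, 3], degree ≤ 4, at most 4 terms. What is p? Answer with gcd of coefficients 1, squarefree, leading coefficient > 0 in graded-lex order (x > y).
1. deg p = 3.
2. Against the integer gridlines: the visible y-axis segment lies entirely on the curve; it crosses the x-axis at the gridline x = 0.
3. Together with the visible shape, these determine p as stated.

x^3 + 2*x*y^2 - 2*x*y - 2*x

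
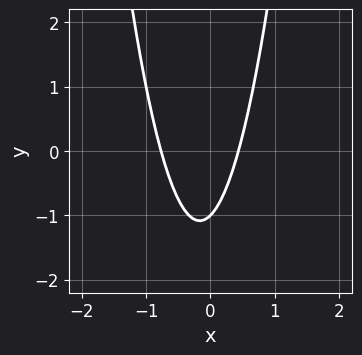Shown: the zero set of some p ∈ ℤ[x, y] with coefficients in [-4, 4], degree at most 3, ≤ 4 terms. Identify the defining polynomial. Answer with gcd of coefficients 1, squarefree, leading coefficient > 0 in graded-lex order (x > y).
1. deg p = 2.
2. From the visible intercepts: it crosses the y-axis at the gridline y = -1.
3. Matching integer coefficients to the picture gives p.

3*x^2 + x - y - 1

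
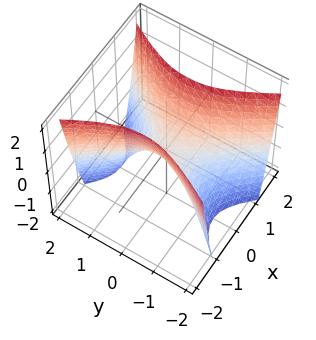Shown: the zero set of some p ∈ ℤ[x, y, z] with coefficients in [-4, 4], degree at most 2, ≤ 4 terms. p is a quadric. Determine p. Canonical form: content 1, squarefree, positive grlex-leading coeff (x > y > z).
2*x^2 - y^2 - z

deg p = 2.
Symmetries: it's symmetric under x → −x, forcing even powers of x; mirror symmetry y ↦ −y ⇒ only even powers of y.
Reading off the gridlines: it meets the x-axis at x = 0 (among the integer gridlines); it meets the z-axis at z = 0 (among the integer gridlines); it meets the y-axis at y = 0 (among the integer gridlines).
Solving for integer coefficients yields p as stated.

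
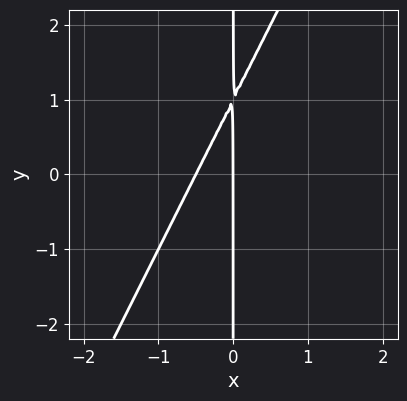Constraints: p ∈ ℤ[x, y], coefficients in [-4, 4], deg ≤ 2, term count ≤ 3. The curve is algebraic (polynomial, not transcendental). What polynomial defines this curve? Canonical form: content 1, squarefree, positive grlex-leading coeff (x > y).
2*x^2 - x*y + x

First, the degree is 2 — no degree-1 curve has this shape.
Next, observable constraints: the visible y-axis segment lies entirely on the curve; it meets the x-axis at x = 0 (among the integer gridlines).
Finally, these observations pin down the coefficients.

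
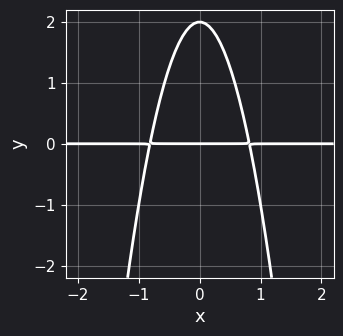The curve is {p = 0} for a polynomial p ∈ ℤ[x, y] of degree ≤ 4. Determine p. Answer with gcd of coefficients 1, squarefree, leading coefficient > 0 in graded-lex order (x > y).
3*x^2*y + y^2 - 2*y

1. The degree is 3 — no degree-2 curve has this shape.
2. Symmetries: the x ↦ −x reflection is a symmetry, so x appears only in even powers.
3. Checking where it meets the axes: every point of the x-axis in the box is on the curve; the y-axis gridline crossings are at y ∈ {0, 2}.
4. Solving for integer coefficients yields p as stated.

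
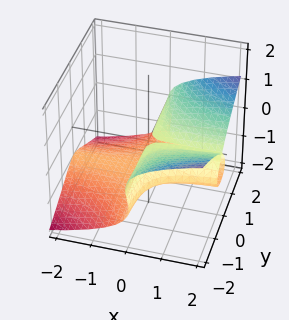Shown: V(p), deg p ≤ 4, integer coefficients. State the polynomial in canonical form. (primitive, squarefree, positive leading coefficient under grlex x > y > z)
x*y^2 - 3*z^3 - 3*z^2

First, degree: no degree-2 surface has this shape, so deg p = 3.
Then, from the axis intercepts and sections: every point of the y-axis in the box is on the surface; the visible x-axis segment lies entirely on the surface; it crosses the z-axis at the gridline z = -1.
Finally, the integer polynomial consistent with all of this is the stated p.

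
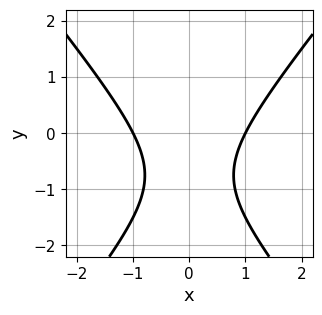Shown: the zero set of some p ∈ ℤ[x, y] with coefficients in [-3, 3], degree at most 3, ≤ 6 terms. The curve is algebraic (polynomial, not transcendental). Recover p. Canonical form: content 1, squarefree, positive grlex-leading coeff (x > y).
1. Degree: the shape is more complex than any degree-1 curve, so deg p = 2.
2. Symmetries: the x ↦ −x reflection is a symmetry, so x appears only in even powers.
3. From the axis intercepts and sections: the curve avoids every integer y-axis point in the box; the x-axis gridline crossings are at x ∈ {-1, 1}.
4. Putting this together gives p.

3*x^2 - 2*y^2 - 3*y - 3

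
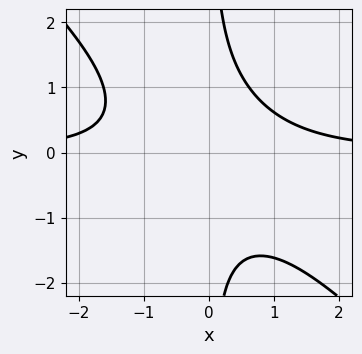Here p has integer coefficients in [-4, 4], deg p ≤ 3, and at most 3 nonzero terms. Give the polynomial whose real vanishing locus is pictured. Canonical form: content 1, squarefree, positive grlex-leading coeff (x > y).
First, degree: a generic line meets the curve in up to 3 points, so deg p = 3.
Next, from the axis intercepts and sections: the curve avoids every integer x-axis point in the box; no y-intercept at any integer in the box.
Finally, putting this together gives p.

x^2*y + x*y^2 - 1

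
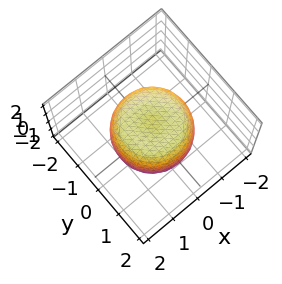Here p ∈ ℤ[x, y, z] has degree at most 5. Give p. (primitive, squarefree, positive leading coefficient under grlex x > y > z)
First, deg p = 4.
Next, symmetry: the surface is invariant under rotation about z: p = q(x² + y², z).
Then, observable constraints: a circular section at z = 0 has radius between 1 and 2; the z-axis gridline crossings are at z ∈ {-1, 1}.
Finally, assembling these constraints gives the stated polynomial.

x^4 + 2*x^2*y^2 + y^4 - x^2 - y^2 + z^2 - 1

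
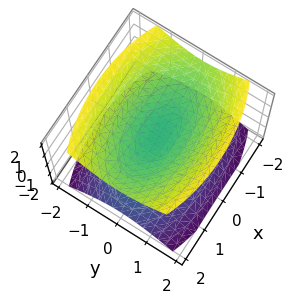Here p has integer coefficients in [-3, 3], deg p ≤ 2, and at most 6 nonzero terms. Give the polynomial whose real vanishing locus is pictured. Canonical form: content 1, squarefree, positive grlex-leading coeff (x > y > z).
x^2 + 3*y^2 - 3*z^2 + 1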